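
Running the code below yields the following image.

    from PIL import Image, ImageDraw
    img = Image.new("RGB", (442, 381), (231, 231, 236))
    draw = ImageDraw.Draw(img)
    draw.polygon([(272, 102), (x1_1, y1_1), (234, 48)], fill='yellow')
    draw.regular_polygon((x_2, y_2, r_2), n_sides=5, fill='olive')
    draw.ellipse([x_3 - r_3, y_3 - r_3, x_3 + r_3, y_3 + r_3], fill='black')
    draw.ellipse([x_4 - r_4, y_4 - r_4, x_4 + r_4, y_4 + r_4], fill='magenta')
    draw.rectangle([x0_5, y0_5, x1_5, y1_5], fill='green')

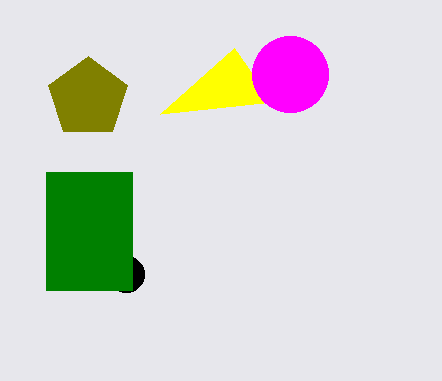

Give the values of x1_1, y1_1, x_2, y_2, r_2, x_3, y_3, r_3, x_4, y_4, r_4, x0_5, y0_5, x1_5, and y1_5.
x1_1 = 160, y1_1 = 114, x_2 = 88, y_2 = 98, r_2 = 42, x_3 = 126, y_3 = 274, r_3 = 18, x_4 = 290, y_4 = 74, r_4 = 38, x0_5 = 46, y0_5 = 172, x1_5 = 132, y1_5 = 290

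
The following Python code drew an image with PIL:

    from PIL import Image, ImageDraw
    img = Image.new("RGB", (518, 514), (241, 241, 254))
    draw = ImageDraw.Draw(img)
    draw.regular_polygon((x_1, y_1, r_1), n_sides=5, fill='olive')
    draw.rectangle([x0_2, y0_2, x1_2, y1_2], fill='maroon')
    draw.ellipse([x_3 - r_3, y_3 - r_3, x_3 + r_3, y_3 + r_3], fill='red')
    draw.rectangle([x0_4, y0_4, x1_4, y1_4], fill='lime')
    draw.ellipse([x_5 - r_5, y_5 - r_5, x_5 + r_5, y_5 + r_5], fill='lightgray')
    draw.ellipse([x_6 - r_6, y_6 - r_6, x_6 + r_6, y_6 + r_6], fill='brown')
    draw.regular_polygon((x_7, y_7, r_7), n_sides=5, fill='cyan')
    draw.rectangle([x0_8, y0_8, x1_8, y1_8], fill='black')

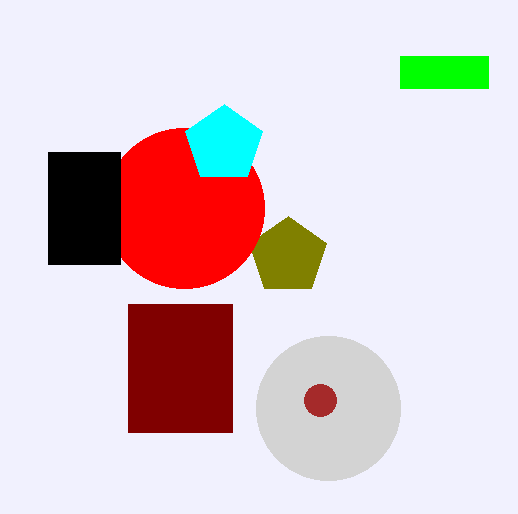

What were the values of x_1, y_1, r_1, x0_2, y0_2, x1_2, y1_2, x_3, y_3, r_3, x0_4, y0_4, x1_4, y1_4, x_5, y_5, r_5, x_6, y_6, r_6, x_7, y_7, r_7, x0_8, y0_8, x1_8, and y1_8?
x_1 = 288, y_1 = 256, r_1 = 40, x0_2 = 128, y0_2 = 304, x1_2 = 232, y1_2 = 432, x_3 = 184, y_3 = 208, r_3 = 80, x0_4 = 400, y0_4 = 56, x1_4 = 488, y1_4 = 88, x_5 = 328, y_5 = 408, r_5 = 72, x_6 = 320, y_6 = 400, r_6 = 16, x_7 = 224, y_7 = 144, r_7 = 40, x0_8 = 48, y0_8 = 152, x1_8 = 120, y1_8 = 264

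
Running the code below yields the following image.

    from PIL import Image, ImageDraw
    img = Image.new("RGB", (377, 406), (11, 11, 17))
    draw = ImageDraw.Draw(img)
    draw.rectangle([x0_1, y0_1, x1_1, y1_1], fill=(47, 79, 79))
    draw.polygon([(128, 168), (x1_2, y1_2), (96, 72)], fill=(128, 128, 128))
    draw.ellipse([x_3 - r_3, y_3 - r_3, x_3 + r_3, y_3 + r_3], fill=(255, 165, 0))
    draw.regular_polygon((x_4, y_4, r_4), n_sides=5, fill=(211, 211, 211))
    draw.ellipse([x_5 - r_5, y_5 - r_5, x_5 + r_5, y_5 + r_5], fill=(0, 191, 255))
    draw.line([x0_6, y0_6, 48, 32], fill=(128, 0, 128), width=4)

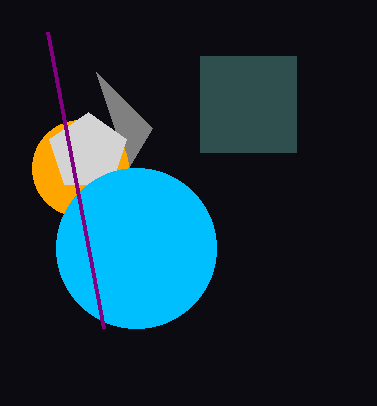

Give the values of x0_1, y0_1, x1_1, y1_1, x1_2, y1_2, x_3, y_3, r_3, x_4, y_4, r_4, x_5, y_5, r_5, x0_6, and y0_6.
x0_1 = 200
y0_1 = 56
x1_1 = 296
y1_1 = 152
x1_2 = 152
y1_2 = 128
x_3 = 80
y_3 = 168
r_3 = 48
x_4 = 88
y_4 = 152
r_4 = 40
x_5 = 136
y_5 = 248
r_5 = 80
x0_6 = 104
y0_6 = 328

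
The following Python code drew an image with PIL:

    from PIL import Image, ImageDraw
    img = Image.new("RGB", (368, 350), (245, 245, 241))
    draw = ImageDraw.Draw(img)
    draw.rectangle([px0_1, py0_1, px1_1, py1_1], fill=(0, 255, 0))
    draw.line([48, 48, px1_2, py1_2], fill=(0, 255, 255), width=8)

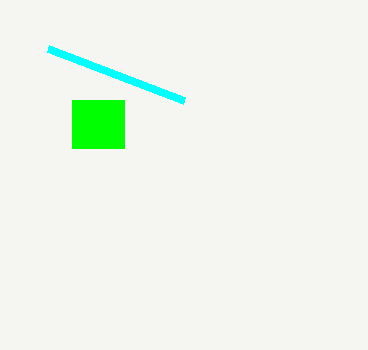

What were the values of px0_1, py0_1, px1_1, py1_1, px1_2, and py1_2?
px0_1 = 72
py0_1 = 100
px1_1 = 124
py1_1 = 148
px1_2 = 184
py1_2 = 100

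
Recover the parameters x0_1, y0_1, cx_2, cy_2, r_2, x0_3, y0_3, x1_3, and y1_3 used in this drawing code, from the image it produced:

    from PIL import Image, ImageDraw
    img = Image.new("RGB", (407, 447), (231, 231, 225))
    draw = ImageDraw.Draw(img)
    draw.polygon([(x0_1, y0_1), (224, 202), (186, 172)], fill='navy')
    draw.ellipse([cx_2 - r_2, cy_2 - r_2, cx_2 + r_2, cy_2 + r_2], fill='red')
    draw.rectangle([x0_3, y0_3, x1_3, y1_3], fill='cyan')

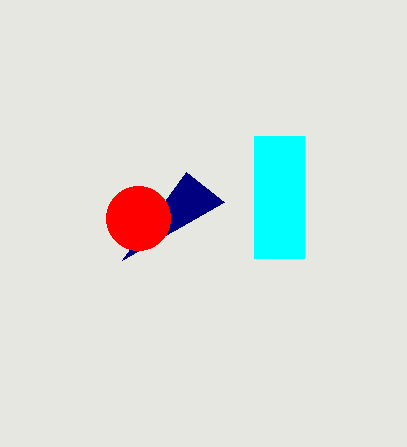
x0_1 = 122; y0_1 = 260; cx_2 = 138; cy_2 = 218; r_2 = 32; x0_3 = 254; y0_3 = 136; x1_3 = 304; y1_3 = 258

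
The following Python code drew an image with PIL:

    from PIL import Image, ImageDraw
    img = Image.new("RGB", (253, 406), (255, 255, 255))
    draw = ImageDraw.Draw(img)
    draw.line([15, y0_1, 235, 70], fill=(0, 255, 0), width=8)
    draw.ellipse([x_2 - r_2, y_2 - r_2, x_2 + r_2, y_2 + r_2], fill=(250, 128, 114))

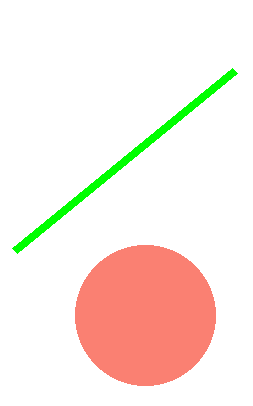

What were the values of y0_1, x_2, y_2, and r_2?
y0_1 = 250, x_2 = 145, y_2 = 315, r_2 = 70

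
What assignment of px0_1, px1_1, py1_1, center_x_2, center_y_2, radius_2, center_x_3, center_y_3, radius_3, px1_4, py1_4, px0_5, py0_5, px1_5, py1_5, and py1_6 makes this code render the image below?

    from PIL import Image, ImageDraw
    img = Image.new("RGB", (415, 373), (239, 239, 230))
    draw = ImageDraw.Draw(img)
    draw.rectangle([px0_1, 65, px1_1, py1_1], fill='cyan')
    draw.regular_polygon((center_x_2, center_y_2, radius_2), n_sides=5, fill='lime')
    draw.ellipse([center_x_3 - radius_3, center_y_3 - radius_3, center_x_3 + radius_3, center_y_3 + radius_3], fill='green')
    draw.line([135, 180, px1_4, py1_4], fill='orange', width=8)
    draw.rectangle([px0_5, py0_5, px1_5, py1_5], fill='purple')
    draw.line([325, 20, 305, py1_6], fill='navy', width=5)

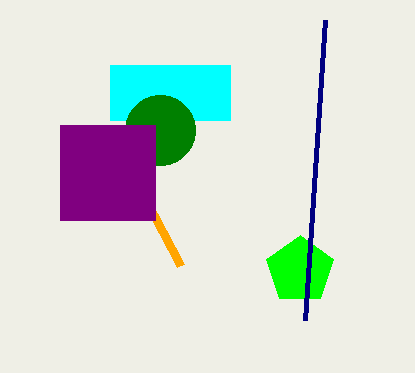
px0_1 = 110; px1_1 = 230; py1_1 = 120; center_x_2 = 300; center_y_2 = 270; radius_2 = 35; center_x_3 = 160; center_y_3 = 130; radius_3 = 35; px1_4 = 180; py1_4 = 265; px0_5 = 60; py0_5 = 125; px1_5 = 155; py1_5 = 220; py1_6 = 320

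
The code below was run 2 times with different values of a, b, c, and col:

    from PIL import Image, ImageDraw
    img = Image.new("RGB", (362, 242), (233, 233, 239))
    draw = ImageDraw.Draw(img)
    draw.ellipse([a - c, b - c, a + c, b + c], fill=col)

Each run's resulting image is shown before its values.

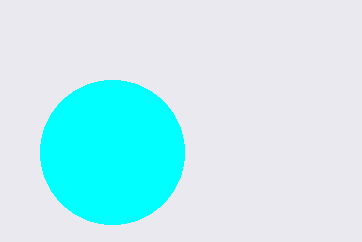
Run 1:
a = 112; b = 152; c = 72; col = 'cyan'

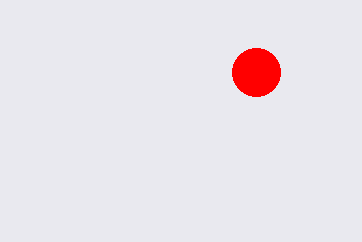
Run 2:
a = 256, b = 72, c = 24, col = 'red'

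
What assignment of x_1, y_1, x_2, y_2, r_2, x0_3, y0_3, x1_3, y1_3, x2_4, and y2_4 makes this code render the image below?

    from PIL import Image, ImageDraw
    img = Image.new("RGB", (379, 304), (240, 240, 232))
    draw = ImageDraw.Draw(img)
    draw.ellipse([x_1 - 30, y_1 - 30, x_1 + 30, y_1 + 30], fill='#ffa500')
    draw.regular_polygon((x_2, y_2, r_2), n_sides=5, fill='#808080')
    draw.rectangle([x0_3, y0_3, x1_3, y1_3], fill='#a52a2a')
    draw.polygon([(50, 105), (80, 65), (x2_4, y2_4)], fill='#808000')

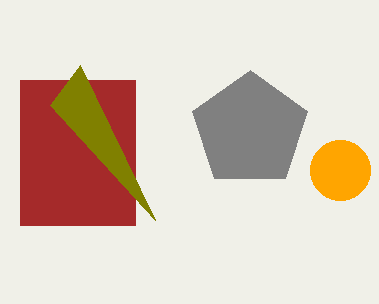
x_1 = 340
y_1 = 170
x_2 = 250
y_2 = 130
r_2 = 60
x0_3 = 20
y0_3 = 80
x1_3 = 135
y1_3 = 225
x2_4 = 155
y2_4 = 220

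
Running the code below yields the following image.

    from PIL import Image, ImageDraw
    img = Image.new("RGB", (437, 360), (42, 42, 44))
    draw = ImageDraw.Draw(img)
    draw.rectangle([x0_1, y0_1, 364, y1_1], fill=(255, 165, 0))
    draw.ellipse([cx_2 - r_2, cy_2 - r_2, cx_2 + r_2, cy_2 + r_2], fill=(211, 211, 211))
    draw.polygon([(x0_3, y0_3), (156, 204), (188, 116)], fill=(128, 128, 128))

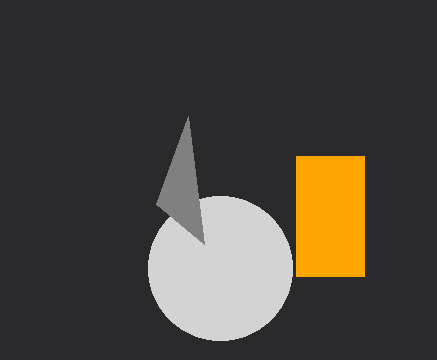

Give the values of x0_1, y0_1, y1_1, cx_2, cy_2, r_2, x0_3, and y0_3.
x0_1 = 296
y0_1 = 156
y1_1 = 276
cx_2 = 220
cy_2 = 268
r_2 = 72
x0_3 = 204
y0_3 = 244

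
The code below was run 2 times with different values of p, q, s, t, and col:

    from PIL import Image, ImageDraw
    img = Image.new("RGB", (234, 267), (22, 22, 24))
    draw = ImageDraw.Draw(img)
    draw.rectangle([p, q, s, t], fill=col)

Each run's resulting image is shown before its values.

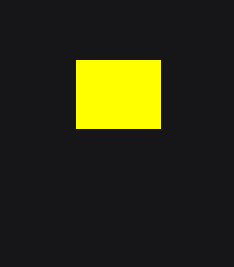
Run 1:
p = 76; q = 60; s = 160; t = 128; col = 'yellow'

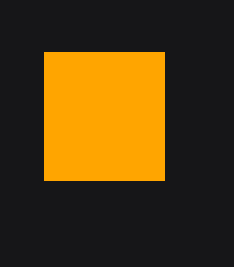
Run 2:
p = 44, q = 52, s = 164, t = 180, col = 'orange'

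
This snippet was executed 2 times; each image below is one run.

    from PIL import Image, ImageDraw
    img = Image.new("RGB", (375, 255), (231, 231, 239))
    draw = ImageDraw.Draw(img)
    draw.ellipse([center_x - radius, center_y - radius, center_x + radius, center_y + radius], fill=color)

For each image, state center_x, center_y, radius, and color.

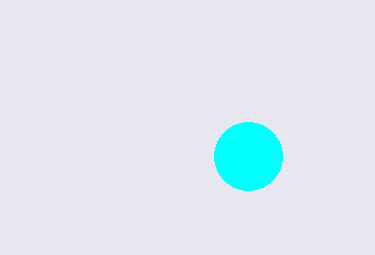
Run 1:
center_x = 248; center_y = 156; radius = 34; color = 'cyan'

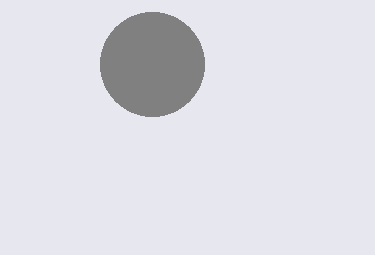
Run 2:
center_x = 152
center_y = 64
radius = 52
color = 'gray'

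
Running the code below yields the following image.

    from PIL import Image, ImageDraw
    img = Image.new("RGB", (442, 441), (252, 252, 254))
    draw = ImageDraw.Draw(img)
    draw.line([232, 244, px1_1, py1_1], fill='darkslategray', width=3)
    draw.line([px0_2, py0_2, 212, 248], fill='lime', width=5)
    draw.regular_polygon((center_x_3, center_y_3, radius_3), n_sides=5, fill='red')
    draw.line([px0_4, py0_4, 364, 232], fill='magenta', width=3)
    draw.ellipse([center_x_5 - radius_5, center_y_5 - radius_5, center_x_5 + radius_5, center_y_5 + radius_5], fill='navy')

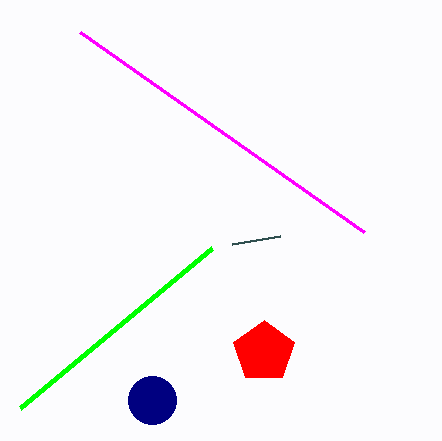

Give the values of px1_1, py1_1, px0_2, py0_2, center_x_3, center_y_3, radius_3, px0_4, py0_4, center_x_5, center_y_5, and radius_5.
px1_1 = 280, py1_1 = 236, px0_2 = 20, py0_2 = 408, center_x_3 = 264, center_y_3 = 352, radius_3 = 32, px0_4 = 80, py0_4 = 32, center_x_5 = 152, center_y_5 = 400, radius_5 = 24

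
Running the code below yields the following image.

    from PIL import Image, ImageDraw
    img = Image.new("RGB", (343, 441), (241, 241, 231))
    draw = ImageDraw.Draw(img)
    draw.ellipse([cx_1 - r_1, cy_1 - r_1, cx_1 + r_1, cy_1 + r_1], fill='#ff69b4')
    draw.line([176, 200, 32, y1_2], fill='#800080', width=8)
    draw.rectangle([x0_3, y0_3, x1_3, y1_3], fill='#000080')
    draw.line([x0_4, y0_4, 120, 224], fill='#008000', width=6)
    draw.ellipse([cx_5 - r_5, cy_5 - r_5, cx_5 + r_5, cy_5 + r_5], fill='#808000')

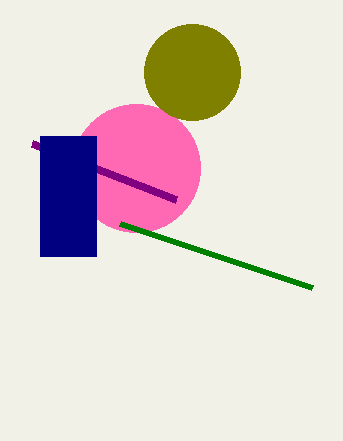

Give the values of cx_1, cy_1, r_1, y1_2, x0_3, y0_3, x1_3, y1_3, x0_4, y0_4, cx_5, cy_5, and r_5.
cx_1 = 136, cy_1 = 168, r_1 = 64, y1_2 = 144, x0_3 = 40, y0_3 = 136, x1_3 = 96, y1_3 = 256, x0_4 = 312, y0_4 = 288, cx_5 = 192, cy_5 = 72, r_5 = 48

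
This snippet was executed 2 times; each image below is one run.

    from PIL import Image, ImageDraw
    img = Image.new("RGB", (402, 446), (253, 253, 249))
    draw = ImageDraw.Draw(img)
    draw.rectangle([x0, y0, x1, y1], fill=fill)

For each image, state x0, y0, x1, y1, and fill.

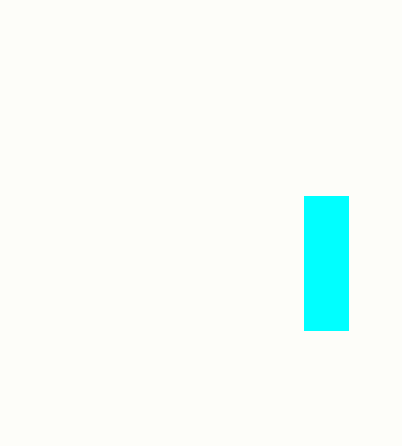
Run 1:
x0 = 304; y0 = 196; x1 = 348; y1 = 330; fill = 'cyan'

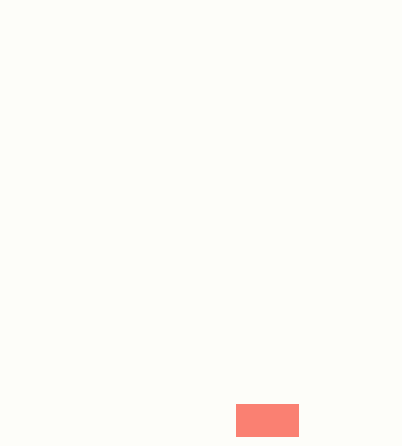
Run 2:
x0 = 236, y0 = 404, x1 = 298, y1 = 436, fill = 'salmon'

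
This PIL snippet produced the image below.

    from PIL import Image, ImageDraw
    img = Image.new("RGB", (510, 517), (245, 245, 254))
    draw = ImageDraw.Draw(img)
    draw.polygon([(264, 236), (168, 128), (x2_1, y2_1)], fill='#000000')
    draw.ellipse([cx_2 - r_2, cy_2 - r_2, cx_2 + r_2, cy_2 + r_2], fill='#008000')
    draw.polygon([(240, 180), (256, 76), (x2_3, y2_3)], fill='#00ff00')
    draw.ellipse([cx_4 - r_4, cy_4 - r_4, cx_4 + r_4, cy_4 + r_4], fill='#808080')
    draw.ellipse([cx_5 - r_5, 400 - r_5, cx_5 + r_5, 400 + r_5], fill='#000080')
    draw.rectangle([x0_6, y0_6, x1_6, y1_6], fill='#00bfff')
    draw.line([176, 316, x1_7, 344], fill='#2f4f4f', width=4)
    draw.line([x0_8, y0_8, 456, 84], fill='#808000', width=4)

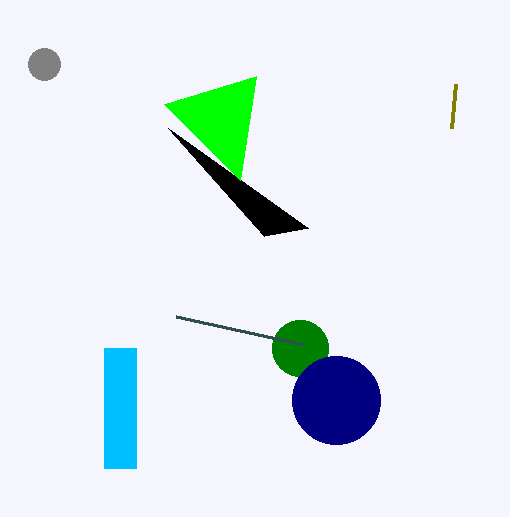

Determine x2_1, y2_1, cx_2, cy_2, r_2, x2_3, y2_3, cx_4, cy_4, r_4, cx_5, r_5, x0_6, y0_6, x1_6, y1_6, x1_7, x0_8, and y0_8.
x2_1 = 308, y2_1 = 228, cx_2 = 300, cy_2 = 348, r_2 = 28, x2_3 = 164, y2_3 = 104, cx_4 = 44, cy_4 = 64, r_4 = 16, cx_5 = 336, r_5 = 44, x0_6 = 104, y0_6 = 348, x1_6 = 136, y1_6 = 468, x1_7 = 304, x0_8 = 452, y0_8 = 128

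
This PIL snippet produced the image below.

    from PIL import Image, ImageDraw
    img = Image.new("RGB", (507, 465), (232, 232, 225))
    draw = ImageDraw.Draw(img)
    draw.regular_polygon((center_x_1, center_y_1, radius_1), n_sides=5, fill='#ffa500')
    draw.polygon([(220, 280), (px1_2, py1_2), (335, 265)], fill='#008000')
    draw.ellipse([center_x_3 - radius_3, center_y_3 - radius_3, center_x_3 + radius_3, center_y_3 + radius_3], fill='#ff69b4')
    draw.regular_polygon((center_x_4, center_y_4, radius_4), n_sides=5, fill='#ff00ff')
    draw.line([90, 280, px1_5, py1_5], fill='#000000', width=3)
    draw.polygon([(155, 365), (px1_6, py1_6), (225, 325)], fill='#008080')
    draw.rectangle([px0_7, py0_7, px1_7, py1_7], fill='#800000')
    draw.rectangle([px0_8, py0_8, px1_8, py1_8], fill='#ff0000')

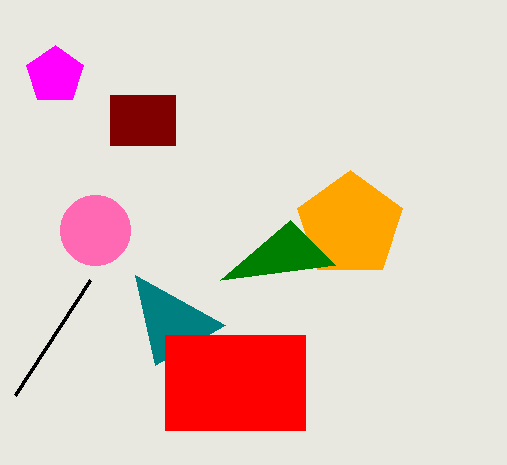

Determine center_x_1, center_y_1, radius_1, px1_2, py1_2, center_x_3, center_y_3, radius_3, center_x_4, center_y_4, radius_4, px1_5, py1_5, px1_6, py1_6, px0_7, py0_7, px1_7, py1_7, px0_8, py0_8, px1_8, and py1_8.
center_x_1 = 350, center_y_1 = 225, radius_1 = 55, px1_2 = 290, py1_2 = 220, center_x_3 = 95, center_y_3 = 230, radius_3 = 35, center_x_4 = 55, center_y_4 = 75, radius_4 = 30, px1_5 = 15, py1_5 = 395, px1_6 = 135, py1_6 = 275, px0_7 = 110, py0_7 = 95, px1_7 = 175, py1_7 = 145, px0_8 = 165, py0_8 = 335, px1_8 = 305, py1_8 = 430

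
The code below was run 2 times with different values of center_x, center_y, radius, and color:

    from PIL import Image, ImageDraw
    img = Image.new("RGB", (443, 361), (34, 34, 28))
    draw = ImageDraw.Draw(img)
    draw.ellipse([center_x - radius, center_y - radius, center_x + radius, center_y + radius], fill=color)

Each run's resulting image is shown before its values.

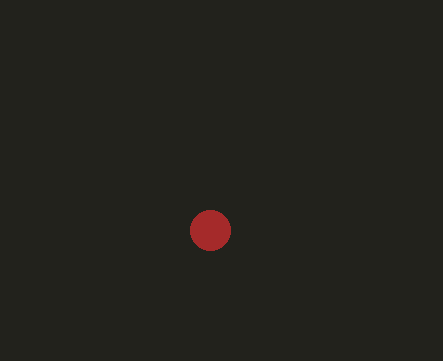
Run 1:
center_x = 210
center_y = 230
radius = 20
color = 'brown'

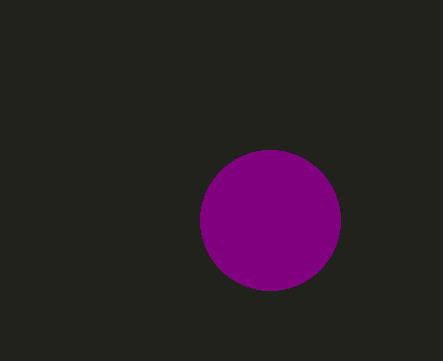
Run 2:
center_x = 270; center_y = 220; radius = 70; color = 'purple'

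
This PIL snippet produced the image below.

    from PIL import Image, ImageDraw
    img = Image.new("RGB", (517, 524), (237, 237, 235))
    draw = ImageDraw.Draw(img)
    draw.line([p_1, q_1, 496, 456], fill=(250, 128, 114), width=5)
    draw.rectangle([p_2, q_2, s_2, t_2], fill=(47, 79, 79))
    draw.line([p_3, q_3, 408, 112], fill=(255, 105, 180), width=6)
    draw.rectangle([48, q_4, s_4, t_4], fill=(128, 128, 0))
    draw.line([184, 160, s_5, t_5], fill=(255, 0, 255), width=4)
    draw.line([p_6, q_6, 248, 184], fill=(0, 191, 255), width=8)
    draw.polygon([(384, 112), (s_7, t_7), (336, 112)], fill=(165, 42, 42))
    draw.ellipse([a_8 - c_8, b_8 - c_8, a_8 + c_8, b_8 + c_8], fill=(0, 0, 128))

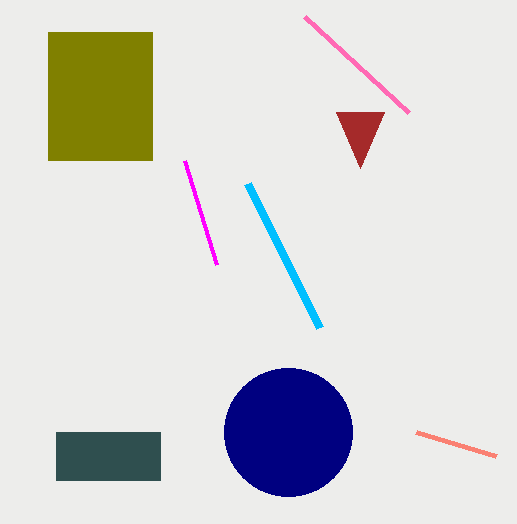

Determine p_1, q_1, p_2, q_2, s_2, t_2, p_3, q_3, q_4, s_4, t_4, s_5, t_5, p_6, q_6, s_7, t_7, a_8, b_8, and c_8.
p_1 = 416; q_1 = 432; p_2 = 56; q_2 = 432; s_2 = 160; t_2 = 480; p_3 = 304; q_3 = 16; q_4 = 32; s_4 = 152; t_4 = 160; s_5 = 216; t_5 = 264; p_6 = 320; q_6 = 328; s_7 = 360; t_7 = 168; a_8 = 288; b_8 = 432; c_8 = 64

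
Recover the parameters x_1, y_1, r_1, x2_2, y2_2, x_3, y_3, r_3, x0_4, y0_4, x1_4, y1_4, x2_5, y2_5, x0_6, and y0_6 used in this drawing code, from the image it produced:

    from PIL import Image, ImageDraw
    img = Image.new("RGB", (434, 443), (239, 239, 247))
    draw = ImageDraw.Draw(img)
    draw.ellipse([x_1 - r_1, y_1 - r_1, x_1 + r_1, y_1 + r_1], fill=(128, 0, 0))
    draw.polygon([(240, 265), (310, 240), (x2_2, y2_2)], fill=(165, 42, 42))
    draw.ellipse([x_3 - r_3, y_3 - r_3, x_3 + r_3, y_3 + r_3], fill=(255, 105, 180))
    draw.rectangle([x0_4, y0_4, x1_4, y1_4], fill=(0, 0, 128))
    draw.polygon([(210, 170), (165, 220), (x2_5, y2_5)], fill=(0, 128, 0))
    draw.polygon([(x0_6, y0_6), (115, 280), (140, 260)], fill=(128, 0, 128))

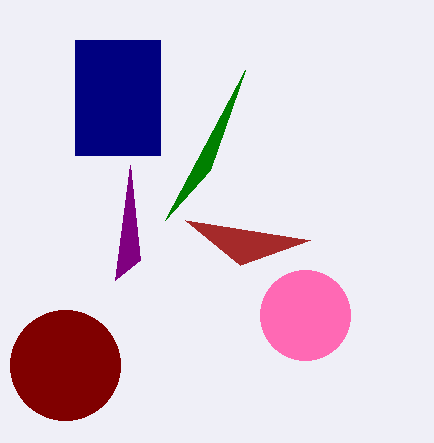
x_1 = 65, y_1 = 365, r_1 = 55, x2_2 = 185, y2_2 = 220, x_3 = 305, y_3 = 315, r_3 = 45, x0_4 = 75, y0_4 = 40, x1_4 = 160, y1_4 = 155, x2_5 = 245, y2_5 = 70, x0_6 = 130, y0_6 = 165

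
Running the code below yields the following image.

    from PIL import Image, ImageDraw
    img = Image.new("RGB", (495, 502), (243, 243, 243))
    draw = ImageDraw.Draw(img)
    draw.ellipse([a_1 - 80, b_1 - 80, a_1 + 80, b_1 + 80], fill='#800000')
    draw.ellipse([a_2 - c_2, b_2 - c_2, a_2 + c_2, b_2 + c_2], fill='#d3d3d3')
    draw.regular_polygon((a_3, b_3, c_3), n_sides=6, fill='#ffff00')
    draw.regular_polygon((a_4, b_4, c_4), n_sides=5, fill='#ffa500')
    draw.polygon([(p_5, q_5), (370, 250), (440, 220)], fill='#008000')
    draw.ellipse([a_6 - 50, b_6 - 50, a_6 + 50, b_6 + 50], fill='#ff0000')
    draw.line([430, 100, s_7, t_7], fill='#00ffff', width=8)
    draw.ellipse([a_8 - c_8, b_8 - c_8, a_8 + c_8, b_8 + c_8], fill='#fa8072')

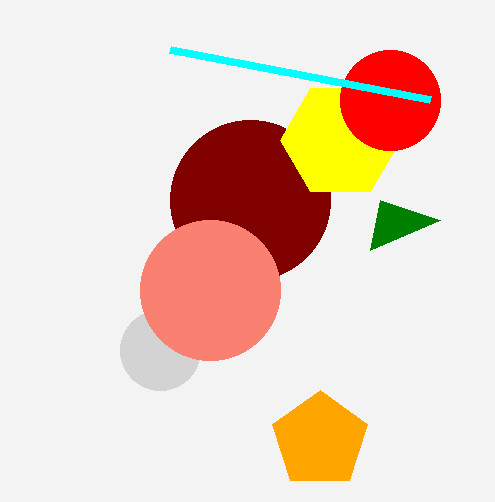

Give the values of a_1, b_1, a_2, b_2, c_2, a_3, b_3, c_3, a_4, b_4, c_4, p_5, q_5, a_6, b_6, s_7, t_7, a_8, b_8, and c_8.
a_1 = 250
b_1 = 200
a_2 = 160
b_2 = 350
c_2 = 40
a_3 = 340
b_3 = 140
c_3 = 60
a_4 = 320
b_4 = 440
c_4 = 50
p_5 = 380
q_5 = 200
a_6 = 390
b_6 = 100
s_7 = 170
t_7 = 50
a_8 = 210
b_8 = 290
c_8 = 70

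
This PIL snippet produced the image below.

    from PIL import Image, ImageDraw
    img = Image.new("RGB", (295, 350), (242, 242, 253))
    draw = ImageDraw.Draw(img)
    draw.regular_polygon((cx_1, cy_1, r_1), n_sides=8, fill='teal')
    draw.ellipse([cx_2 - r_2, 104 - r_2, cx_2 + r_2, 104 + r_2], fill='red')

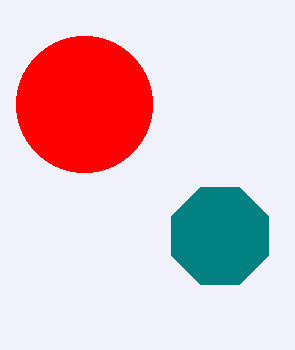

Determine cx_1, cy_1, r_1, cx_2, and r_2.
cx_1 = 220; cy_1 = 236; r_1 = 52; cx_2 = 84; r_2 = 68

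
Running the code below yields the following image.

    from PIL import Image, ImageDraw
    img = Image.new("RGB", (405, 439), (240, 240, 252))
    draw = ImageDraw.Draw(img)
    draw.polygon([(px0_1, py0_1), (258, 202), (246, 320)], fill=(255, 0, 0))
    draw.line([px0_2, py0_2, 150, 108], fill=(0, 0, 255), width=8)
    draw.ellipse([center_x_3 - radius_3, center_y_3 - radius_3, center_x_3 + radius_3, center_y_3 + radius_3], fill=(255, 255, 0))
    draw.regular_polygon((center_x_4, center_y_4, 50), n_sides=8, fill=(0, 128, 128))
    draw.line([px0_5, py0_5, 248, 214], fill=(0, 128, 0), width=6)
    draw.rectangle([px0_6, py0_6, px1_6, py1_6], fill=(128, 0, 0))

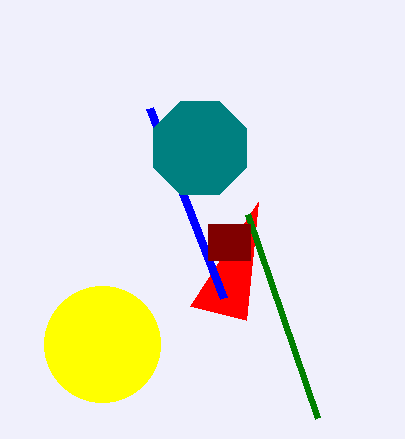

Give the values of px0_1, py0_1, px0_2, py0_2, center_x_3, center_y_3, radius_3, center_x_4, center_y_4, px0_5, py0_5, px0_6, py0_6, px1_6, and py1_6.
px0_1 = 190
py0_1 = 306
px0_2 = 224
py0_2 = 298
center_x_3 = 102
center_y_3 = 344
radius_3 = 58
center_x_4 = 200
center_y_4 = 148
px0_5 = 318
py0_5 = 418
px0_6 = 208
py0_6 = 224
px1_6 = 250
py1_6 = 260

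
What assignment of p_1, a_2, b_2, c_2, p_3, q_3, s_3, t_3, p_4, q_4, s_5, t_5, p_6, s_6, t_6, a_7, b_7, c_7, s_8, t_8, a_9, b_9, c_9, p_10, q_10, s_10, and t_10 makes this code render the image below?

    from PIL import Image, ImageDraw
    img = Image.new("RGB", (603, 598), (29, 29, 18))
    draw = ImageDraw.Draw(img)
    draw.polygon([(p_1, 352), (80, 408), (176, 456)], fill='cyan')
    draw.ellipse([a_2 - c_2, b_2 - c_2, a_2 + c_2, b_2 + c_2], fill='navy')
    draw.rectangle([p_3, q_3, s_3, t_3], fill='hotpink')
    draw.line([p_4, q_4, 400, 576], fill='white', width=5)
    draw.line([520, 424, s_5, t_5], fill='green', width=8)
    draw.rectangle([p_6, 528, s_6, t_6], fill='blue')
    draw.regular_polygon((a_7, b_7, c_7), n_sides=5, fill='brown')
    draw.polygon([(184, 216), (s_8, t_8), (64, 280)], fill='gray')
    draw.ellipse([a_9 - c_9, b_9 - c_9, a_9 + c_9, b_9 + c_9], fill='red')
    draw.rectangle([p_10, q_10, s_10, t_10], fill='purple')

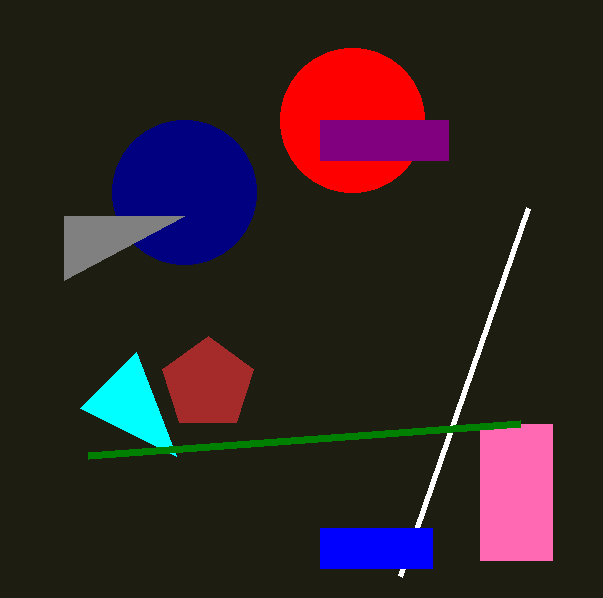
p_1 = 136
a_2 = 184
b_2 = 192
c_2 = 72
p_3 = 480
q_3 = 424
s_3 = 552
t_3 = 560
p_4 = 528
q_4 = 208
s_5 = 88
t_5 = 456
p_6 = 320
s_6 = 432
t_6 = 568
a_7 = 208
b_7 = 384
c_7 = 48
s_8 = 64
t_8 = 216
a_9 = 352
b_9 = 120
c_9 = 72
p_10 = 320
q_10 = 120
s_10 = 448
t_10 = 160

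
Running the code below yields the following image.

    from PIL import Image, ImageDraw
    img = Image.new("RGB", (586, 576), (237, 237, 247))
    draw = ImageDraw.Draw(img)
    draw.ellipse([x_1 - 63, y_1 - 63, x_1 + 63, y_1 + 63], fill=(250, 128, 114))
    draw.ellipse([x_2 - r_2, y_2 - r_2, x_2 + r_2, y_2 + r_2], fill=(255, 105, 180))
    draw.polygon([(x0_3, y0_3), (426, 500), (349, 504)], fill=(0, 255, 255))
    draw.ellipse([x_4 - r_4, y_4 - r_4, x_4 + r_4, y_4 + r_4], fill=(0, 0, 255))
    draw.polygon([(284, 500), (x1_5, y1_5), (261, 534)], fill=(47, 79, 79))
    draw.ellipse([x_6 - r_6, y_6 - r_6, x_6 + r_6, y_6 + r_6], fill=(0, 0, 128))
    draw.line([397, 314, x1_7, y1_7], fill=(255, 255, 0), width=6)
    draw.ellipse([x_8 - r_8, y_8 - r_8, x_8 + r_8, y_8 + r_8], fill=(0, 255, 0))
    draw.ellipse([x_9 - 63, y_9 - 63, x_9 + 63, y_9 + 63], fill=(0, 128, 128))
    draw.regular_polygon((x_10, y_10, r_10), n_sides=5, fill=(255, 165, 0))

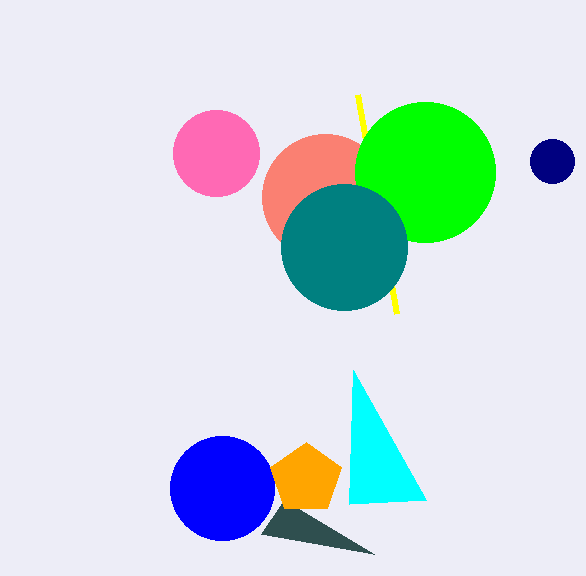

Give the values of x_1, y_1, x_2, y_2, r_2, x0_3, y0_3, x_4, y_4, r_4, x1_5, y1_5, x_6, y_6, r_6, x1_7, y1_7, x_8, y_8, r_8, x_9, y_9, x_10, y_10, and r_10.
x_1 = 325; y_1 = 197; x_2 = 216; y_2 = 153; r_2 = 43; x0_3 = 353; y0_3 = 370; x_4 = 222; y_4 = 488; r_4 = 52; x1_5 = 374; y1_5 = 554; x_6 = 552; y_6 = 161; r_6 = 22; x1_7 = 358; y1_7 = 95; x_8 = 425; y_8 = 172; r_8 = 70; x_9 = 344; y_9 = 247; x_10 = 306; y_10 = 479; r_10 = 37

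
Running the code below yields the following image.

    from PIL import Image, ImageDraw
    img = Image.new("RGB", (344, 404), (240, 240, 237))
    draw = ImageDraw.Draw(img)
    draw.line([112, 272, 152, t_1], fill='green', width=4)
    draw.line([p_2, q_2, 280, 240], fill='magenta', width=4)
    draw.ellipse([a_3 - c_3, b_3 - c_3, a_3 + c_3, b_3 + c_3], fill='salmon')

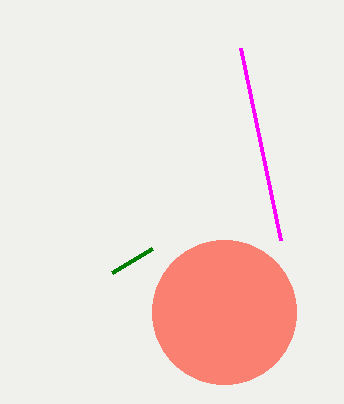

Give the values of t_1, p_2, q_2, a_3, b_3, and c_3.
t_1 = 248; p_2 = 240; q_2 = 48; a_3 = 224; b_3 = 312; c_3 = 72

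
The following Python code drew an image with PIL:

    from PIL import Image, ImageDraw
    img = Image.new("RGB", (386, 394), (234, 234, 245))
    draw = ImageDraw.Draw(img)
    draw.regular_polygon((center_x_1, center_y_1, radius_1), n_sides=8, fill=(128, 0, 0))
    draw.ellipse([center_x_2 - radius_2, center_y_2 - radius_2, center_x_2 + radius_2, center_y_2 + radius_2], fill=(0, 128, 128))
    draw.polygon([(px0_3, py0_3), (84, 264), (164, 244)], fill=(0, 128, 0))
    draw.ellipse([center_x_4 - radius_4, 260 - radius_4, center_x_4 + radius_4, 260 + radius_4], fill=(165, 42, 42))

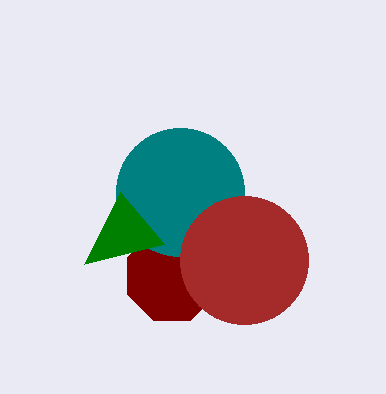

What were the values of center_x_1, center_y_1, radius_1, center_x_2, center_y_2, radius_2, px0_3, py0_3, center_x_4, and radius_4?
center_x_1 = 172; center_y_1 = 276; radius_1 = 48; center_x_2 = 180; center_y_2 = 192; radius_2 = 64; px0_3 = 120; py0_3 = 192; center_x_4 = 244; radius_4 = 64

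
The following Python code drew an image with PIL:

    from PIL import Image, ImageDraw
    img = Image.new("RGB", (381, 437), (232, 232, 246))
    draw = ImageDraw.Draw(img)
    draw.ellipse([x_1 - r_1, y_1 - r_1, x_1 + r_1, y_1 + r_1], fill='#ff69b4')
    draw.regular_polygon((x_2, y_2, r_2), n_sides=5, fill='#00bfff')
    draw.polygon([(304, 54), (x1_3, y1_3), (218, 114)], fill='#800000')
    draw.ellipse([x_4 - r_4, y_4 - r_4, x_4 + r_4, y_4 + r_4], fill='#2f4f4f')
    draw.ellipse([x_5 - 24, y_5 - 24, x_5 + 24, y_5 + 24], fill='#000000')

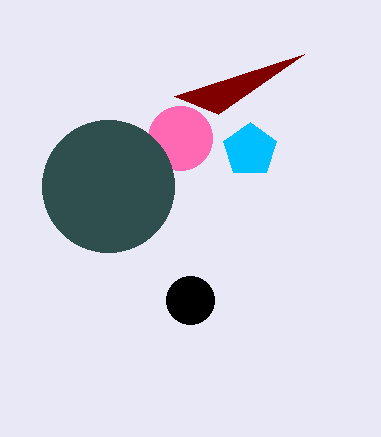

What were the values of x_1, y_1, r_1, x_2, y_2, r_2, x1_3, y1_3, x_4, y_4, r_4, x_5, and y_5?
x_1 = 180; y_1 = 138; r_1 = 32; x_2 = 250; y_2 = 150; r_2 = 28; x1_3 = 174; y1_3 = 96; x_4 = 108; y_4 = 186; r_4 = 66; x_5 = 190; y_5 = 300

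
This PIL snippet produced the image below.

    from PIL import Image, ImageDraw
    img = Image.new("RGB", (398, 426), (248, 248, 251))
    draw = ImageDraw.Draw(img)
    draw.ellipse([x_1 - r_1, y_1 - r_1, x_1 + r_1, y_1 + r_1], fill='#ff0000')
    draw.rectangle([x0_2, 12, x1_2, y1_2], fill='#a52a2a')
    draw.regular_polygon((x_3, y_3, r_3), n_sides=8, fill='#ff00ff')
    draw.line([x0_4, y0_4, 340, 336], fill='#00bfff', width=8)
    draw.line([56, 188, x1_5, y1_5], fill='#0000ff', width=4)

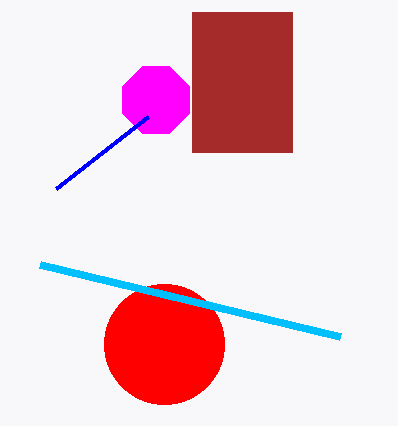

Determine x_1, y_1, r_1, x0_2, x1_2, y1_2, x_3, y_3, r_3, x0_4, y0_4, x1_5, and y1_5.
x_1 = 164, y_1 = 344, r_1 = 60, x0_2 = 192, x1_2 = 292, y1_2 = 152, x_3 = 156, y_3 = 100, r_3 = 36, x0_4 = 40, y0_4 = 264, x1_5 = 148, y1_5 = 116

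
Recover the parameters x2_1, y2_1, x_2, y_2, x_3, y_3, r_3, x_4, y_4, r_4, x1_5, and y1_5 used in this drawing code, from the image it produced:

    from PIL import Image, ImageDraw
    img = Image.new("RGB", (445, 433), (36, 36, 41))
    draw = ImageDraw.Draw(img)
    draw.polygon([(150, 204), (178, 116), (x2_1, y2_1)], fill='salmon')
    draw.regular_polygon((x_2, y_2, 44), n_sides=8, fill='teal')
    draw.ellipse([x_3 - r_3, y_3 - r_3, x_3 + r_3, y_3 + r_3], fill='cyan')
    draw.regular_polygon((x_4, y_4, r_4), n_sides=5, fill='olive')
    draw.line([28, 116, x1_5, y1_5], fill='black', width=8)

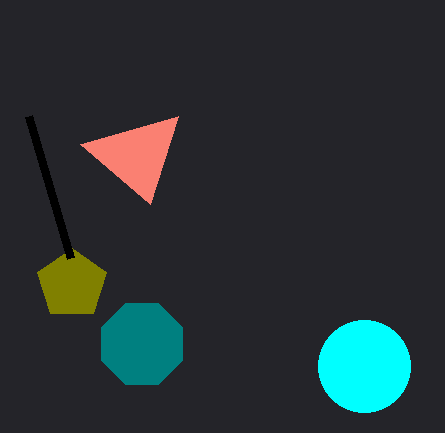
x2_1 = 80
y2_1 = 144
x_2 = 142
y_2 = 344
x_3 = 364
y_3 = 366
r_3 = 46
x_4 = 72
y_4 = 284
r_4 = 36
x1_5 = 70
y1_5 = 258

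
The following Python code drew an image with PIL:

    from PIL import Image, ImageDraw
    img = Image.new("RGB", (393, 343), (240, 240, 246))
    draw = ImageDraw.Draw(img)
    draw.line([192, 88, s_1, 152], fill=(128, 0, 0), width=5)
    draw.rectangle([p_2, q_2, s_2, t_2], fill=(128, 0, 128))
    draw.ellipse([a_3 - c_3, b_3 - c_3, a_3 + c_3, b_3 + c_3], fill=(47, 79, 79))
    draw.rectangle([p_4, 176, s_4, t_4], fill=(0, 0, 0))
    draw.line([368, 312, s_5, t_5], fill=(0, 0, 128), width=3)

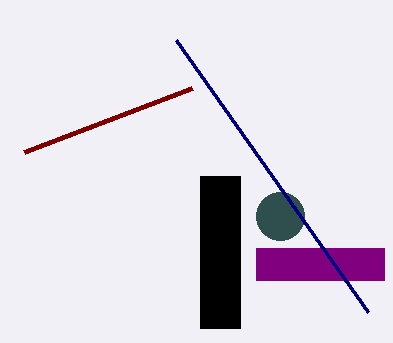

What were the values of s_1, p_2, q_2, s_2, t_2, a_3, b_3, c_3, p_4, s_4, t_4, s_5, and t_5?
s_1 = 24
p_2 = 256
q_2 = 248
s_2 = 384
t_2 = 280
a_3 = 280
b_3 = 216
c_3 = 24
p_4 = 200
s_4 = 240
t_4 = 328
s_5 = 176
t_5 = 40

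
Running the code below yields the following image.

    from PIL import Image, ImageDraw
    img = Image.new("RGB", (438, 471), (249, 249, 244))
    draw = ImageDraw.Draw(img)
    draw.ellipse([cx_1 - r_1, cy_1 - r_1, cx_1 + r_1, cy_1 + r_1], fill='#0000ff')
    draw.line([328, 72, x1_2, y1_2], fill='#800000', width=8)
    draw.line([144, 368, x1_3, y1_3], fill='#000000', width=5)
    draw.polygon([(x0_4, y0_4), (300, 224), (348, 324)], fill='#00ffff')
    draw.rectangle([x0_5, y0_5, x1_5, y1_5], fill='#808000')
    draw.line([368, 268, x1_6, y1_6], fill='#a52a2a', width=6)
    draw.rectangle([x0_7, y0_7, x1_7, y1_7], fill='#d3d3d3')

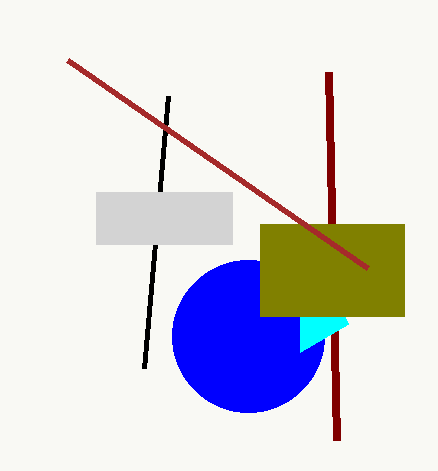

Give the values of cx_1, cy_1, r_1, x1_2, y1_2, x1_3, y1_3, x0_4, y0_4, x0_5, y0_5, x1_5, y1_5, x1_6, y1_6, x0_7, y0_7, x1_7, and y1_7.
cx_1 = 248, cy_1 = 336, r_1 = 76, x1_2 = 336, y1_2 = 440, x1_3 = 168, y1_3 = 96, x0_4 = 300, y0_4 = 352, x0_5 = 260, y0_5 = 224, x1_5 = 404, y1_5 = 316, x1_6 = 68, y1_6 = 60, x0_7 = 96, y0_7 = 192, x1_7 = 232, y1_7 = 244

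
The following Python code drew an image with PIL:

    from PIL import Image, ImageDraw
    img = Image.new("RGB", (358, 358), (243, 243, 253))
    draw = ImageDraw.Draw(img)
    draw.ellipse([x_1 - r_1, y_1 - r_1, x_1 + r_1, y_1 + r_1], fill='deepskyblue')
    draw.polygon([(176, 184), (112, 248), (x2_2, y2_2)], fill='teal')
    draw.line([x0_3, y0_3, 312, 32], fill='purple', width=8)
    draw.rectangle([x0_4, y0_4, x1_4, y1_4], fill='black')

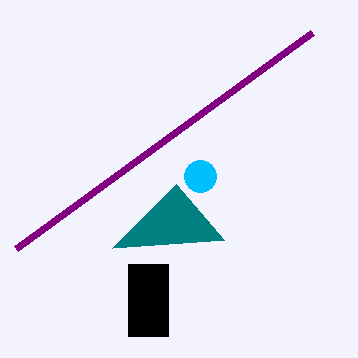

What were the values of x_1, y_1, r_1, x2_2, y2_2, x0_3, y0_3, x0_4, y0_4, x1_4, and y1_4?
x_1 = 200
y_1 = 176
r_1 = 16
x2_2 = 224
y2_2 = 240
x0_3 = 16
y0_3 = 248
x0_4 = 128
y0_4 = 264
x1_4 = 168
y1_4 = 336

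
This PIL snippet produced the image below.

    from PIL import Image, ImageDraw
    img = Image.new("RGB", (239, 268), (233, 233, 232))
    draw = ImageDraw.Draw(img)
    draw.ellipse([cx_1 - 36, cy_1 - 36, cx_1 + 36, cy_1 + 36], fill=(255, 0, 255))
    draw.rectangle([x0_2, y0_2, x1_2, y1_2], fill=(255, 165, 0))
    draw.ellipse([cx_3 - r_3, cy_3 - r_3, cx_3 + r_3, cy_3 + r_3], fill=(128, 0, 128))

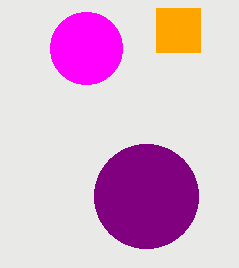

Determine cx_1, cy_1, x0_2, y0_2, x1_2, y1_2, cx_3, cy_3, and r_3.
cx_1 = 86, cy_1 = 48, x0_2 = 156, y0_2 = 8, x1_2 = 200, y1_2 = 52, cx_3 = 146, cy_3 = 196, r_3 = 52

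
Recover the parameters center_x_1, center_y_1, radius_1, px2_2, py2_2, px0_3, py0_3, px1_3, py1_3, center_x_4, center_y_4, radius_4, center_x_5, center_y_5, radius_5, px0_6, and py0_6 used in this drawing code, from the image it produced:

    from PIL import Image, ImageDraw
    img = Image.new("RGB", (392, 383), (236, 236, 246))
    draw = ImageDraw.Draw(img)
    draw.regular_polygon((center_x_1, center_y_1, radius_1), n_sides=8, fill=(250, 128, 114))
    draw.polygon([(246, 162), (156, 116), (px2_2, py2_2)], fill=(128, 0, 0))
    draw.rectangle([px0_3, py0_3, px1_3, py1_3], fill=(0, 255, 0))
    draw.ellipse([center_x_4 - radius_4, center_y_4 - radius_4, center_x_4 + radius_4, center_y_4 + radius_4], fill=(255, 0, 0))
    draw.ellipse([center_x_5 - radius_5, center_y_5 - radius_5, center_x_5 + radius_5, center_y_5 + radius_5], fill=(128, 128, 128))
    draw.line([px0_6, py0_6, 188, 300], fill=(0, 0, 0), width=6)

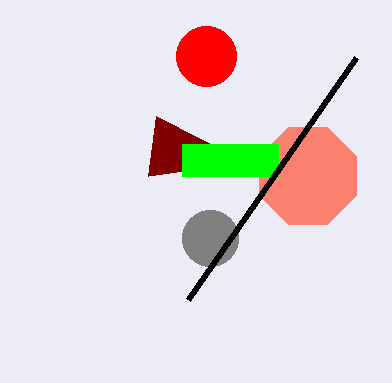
center_x_1 = 308
center_y_1 = 176
radius_1 = 52
px2_2 = 148
py2_2 = 176
px0_3 = 182
py0_3 = 144
px1_3 = 278
py1_3 = 176
center_x_4 = 206
center_y_4 = 56
radius_4 = 30
center_x_5 = 210
center_y_5 = 238
radius_5 = 28
px0_6 = 356
py0_6 = 58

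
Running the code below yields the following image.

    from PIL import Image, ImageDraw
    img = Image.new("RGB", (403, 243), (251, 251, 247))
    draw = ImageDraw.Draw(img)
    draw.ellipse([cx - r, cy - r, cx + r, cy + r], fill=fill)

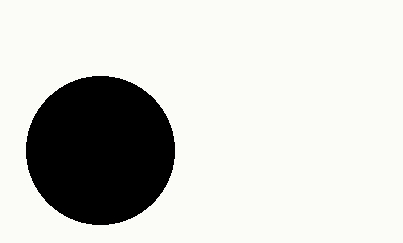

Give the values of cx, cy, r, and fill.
cx = 100, cy = 150, r = 74, fill = 'black'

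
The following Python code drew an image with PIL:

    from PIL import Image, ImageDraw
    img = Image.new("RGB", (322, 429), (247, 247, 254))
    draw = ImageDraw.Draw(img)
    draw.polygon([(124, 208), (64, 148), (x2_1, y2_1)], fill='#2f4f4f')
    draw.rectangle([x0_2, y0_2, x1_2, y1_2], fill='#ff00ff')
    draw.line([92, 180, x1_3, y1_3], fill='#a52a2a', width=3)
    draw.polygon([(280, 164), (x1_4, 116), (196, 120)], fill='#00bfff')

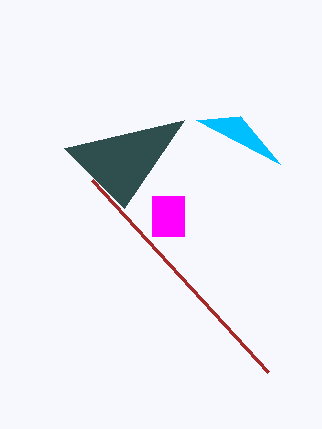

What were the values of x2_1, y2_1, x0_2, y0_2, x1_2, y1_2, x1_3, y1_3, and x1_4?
x2_1 = 184, y2_1 = 120, x0_2 = 152, y0_2 = 196, x1_2 = 184, y1_2 = 236, x1_3 = 268, y1_3 = 372, x1_4 = 240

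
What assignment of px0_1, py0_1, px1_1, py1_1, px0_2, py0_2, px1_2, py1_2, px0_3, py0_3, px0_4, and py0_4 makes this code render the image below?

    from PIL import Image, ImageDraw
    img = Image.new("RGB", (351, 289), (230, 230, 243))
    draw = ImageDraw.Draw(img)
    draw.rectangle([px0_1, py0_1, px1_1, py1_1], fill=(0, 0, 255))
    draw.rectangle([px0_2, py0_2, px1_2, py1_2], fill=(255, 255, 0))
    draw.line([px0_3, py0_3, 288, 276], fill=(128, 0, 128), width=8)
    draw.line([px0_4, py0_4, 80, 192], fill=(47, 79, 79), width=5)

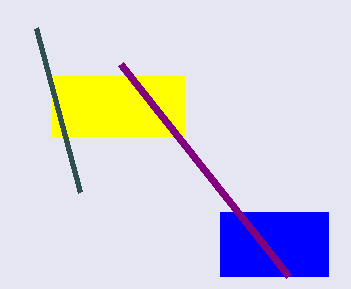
px0_1 = 220
py0_1 = 212
px1_1 = 328
py1_1 = 276
px0_2 = 52
py0_2 = 76
px1_2 = 184
py1_2 = 136
px0_3 = 120
py0_3 = 64
px0_4 = 36
py0_4 = 28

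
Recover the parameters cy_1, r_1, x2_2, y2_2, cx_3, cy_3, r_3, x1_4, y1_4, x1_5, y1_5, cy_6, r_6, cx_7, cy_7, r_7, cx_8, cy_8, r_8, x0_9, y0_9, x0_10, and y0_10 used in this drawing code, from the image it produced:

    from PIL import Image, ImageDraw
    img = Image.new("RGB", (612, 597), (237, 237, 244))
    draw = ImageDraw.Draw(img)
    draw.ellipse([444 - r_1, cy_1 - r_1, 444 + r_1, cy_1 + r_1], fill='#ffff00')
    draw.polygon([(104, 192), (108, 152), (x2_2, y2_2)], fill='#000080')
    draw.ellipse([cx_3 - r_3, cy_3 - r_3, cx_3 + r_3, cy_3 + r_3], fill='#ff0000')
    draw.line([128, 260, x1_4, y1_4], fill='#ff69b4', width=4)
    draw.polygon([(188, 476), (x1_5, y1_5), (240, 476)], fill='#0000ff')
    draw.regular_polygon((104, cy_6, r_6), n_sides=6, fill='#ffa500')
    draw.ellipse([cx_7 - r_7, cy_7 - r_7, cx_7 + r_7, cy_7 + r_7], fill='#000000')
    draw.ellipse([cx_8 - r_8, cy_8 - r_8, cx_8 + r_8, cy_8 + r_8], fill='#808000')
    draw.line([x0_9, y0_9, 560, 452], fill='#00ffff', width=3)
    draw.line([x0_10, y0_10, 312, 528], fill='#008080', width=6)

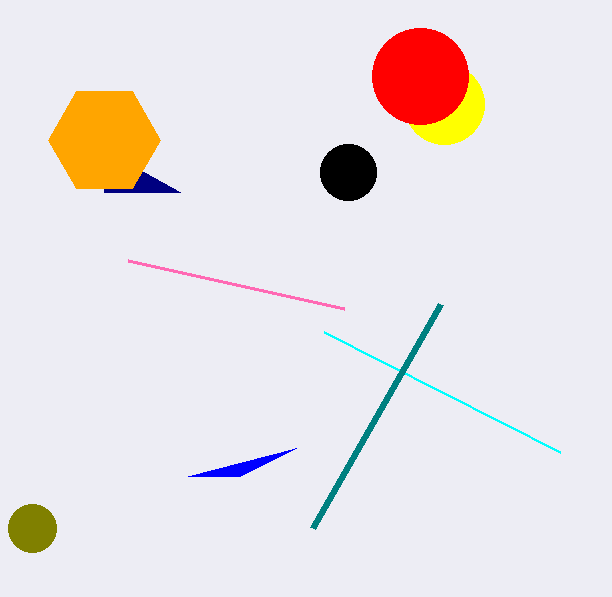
cy_1 = 104
r_1 = 40
x2_2 = 180
y2_2 = 192
cx_3 = 420
cy_3 = 76
r_3 = 48
x1_4 = 344
y1_4 = 308
x1_5 = 296
y1_5 = 448
cy_6 = 140
r_6 = 56
cx_7 = 348
cy_7 = 172
r_7 = 28
cx_8 = 32
cy_8 = 528
r_8 = 24
x0_9 = 324
y0_9 = 332
x0_10 = 440
y0_10 = 304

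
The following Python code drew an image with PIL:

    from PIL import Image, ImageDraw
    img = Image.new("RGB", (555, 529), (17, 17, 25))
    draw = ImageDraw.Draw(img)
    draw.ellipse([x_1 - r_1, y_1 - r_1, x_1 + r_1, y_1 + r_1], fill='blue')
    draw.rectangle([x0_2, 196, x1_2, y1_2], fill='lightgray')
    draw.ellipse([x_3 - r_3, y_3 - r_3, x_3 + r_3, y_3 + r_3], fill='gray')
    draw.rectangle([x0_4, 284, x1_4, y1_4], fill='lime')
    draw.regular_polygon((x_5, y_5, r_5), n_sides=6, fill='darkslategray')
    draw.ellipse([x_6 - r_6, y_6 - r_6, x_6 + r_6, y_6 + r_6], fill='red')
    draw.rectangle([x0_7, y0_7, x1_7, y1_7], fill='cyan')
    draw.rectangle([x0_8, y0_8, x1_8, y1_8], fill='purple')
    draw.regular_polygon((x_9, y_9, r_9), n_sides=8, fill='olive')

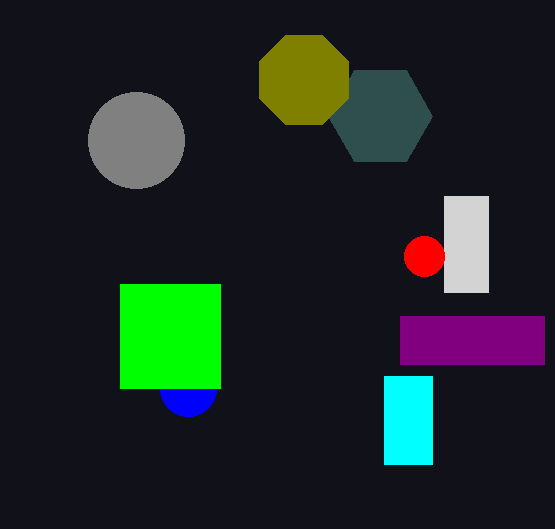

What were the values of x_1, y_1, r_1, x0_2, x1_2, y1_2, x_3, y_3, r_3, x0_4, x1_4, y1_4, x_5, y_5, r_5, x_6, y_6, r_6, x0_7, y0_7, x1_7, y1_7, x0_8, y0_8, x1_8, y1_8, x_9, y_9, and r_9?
x_1 = 188
y_1 = 388
r_1 = 28
x0_2 = 444
x1_2 = 488
y1_2 = 292
x_3 = 136
y_3 = 140
r_3 = 48
x0_4 = 120
x1_4 = 220
y1_4 = 388
x_5 = 380
y_5 = 116
r_5 = 52
x_6 = 424
y_6 = 256
r_6 = 20
x0_7 = 384
y0_7 = 376
x1_7 = 432
y1_7 = 464
x0_8 = 400
y0_8 = 316
x1_8 = 544
y1_8 = 364
x_9 = 304
y_9 = 80
r_9 = 48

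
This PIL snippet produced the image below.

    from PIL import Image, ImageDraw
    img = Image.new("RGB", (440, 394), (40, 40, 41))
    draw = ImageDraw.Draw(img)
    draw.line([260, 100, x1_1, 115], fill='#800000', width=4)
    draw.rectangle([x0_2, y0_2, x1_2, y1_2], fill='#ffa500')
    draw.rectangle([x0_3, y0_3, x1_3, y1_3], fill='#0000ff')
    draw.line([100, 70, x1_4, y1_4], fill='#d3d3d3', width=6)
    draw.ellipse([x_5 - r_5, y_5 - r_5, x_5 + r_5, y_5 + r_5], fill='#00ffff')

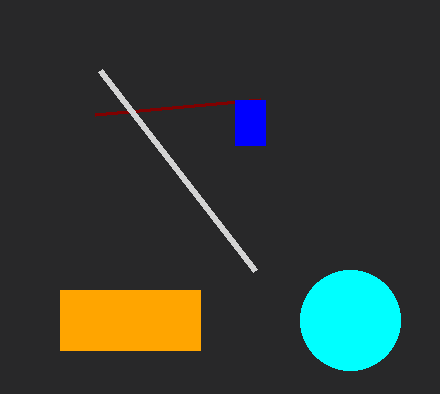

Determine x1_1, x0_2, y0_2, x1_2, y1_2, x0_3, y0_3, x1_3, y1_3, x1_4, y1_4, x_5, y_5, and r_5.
x1_1 = 95
x0_2 = 60
y0_2 = 290
x1_2 = 200
y1_2 = 350
x0_3 = 235
y0_3 = 100
x1_3 = 265
y1_3 = 145
x1_4 = 255
y1_4 = 270
x_5 = 350
y_5 = 320
r_5 = 50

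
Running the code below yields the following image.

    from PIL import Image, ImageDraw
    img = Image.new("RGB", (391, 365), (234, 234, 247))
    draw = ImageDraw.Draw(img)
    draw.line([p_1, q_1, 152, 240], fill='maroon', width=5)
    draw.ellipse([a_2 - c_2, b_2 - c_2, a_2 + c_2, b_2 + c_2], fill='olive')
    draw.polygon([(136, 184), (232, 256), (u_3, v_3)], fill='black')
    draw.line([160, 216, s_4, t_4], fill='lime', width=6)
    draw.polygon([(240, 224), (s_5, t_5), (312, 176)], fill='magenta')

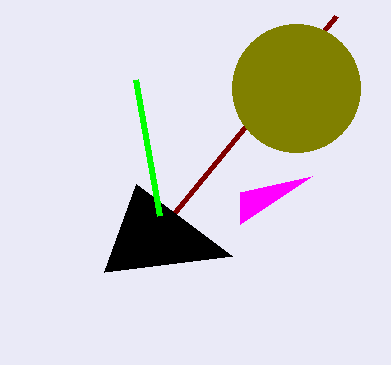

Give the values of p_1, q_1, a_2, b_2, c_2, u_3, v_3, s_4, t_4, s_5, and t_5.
p_1 = 336, q_1 = 16, a_2 = 296, b_2 = 88, c_2 = 64, u_3 = 104, v_3 = 272, s_4 = 136, t_4 = 80, s_5 = 240, t_5 = 192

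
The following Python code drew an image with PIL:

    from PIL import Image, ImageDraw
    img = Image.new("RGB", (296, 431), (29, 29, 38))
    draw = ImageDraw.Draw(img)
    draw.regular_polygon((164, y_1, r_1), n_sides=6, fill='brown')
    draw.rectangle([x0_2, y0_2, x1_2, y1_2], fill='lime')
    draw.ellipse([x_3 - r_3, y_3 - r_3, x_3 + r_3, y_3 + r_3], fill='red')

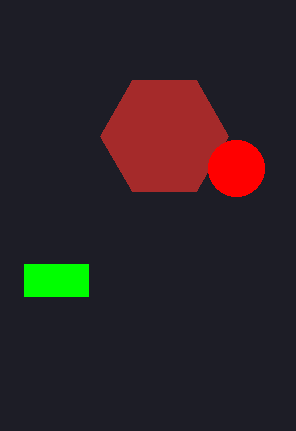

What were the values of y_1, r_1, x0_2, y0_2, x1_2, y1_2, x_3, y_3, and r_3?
y_1 = 136, r_1 = 64, x0_2 = 24, y0_2 = 264, x1_2 = 88, y1_2 = 296, x_3 = 236, y_3 = 168, r_3 = 28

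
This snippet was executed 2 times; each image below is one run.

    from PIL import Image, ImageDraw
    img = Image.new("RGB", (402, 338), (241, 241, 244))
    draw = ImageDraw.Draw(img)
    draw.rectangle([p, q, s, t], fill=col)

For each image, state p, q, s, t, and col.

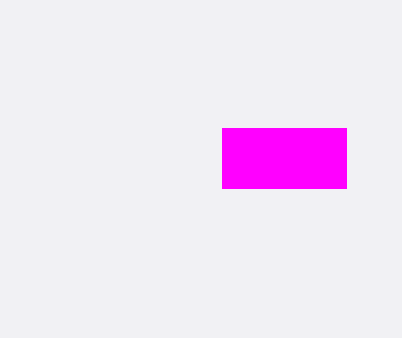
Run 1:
p = 222
q = 128
s = 346
t = 188
col = 'magenta'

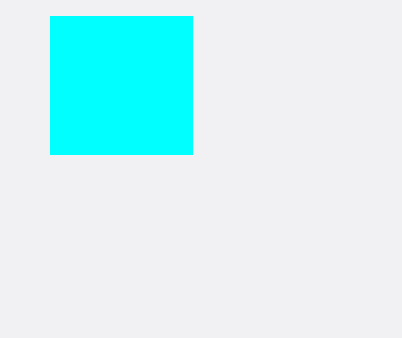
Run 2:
p = 50
q = 16
s = 192
t = 154
col = 'cyan'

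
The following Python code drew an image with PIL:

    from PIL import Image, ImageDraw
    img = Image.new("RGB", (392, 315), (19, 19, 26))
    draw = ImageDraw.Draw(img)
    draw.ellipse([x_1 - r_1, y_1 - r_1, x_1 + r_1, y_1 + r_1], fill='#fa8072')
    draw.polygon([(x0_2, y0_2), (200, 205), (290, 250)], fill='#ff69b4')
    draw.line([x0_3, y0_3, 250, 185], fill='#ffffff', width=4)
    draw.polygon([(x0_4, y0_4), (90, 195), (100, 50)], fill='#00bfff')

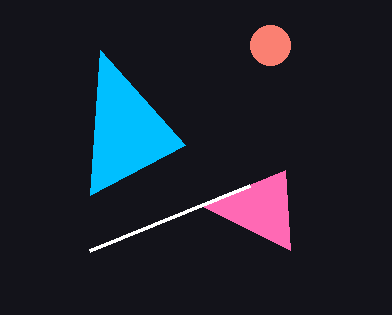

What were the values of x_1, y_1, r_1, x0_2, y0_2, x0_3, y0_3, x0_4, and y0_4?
x_1 = 270, y_1 = 45, r_1 = 20, x0_2 = 285, y0_2 = 170, x0_3 = 90, y0_3 = 250, x0_4 = 185, y0_4 = 145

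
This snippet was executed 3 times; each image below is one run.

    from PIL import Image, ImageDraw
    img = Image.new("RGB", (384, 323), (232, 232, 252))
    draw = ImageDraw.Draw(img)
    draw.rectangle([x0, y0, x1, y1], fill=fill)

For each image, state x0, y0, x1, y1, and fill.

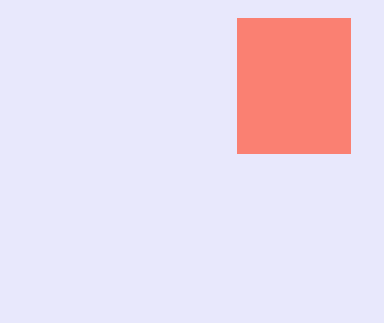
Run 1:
x0 = 237, y0 = 18, x1 = 350, y1 = 153, fill = 'salmon'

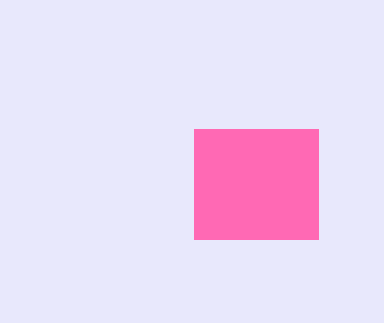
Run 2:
x0 = 194
y0 = 129
x1 = 318
y1 = 239
fill = 'hotpink'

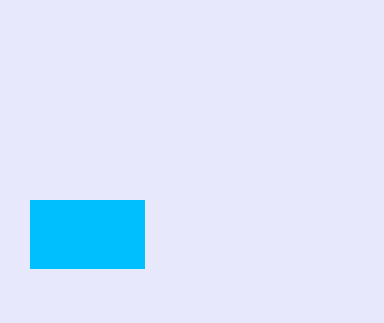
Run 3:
x0 = 30
y0 = 200
x1 = 144
y1 = 268
fill = 'deepskyblue'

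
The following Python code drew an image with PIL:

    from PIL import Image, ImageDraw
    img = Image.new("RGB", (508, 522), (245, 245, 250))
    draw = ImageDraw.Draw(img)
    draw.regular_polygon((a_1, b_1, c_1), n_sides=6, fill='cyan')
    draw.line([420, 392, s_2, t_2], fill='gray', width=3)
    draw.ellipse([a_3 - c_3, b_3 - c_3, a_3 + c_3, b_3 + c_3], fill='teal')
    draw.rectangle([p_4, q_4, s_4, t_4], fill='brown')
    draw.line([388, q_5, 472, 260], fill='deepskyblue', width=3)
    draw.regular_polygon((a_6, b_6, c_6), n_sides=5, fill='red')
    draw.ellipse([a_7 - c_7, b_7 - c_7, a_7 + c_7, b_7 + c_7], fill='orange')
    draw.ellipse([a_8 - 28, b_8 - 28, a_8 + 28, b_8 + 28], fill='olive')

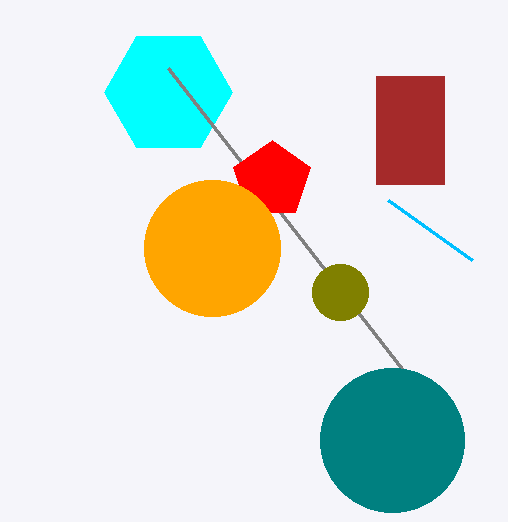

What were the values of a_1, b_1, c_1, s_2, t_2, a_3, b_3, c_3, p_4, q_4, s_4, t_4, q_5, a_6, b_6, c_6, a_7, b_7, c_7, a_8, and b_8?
a_1 = 168; b_1 = 92; c_1 = 64; s_2 = 168; t_2 = 68; a_3 = 392; b_3 = 440; c_3 = 72; p_4 = 376; q_4 = 76; s_4 = 444; t_4 = 184; q_5 = 200; a_6 = 272; b_6 = 180; c_6 = 40; a_7 = 212; b_7 = 248; c_7 = 68; a_8 = 340; b_8 = 292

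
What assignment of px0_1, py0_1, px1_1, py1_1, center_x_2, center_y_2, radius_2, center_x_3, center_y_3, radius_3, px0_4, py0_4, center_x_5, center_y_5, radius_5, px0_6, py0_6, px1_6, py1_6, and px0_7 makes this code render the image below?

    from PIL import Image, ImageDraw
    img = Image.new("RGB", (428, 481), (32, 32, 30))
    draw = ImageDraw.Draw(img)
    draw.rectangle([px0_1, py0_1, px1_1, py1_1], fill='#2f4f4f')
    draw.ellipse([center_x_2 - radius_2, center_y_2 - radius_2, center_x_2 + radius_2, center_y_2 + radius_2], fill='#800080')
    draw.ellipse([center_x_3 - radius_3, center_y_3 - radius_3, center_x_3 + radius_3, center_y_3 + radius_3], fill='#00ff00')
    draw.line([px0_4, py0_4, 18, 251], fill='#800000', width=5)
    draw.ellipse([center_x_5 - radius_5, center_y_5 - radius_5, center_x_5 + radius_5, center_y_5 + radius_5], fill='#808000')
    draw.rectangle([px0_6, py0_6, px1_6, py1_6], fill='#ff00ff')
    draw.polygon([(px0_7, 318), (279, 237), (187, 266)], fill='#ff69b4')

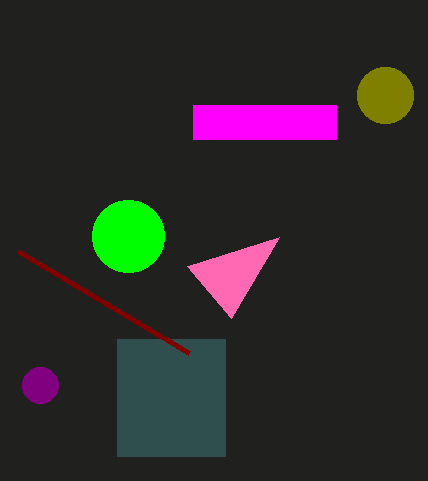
px0_1 = 117, py0_1 = 339, px1_1 = 225, py1_1 = 456, center_x_2 = 40, center_y_2 = 385, radius_2 = 18, center_x_3 = 128, center_y_3 = 236, radius_3 = 36, px0_4 = 189, py0_4 = 353, center_x_5 = 385, center_y_5 = 95, radius_5 = 28, px0_6 = 193, py0_6 = 105, px1_6 = 336, py1_6 = 139, px0_7 = 231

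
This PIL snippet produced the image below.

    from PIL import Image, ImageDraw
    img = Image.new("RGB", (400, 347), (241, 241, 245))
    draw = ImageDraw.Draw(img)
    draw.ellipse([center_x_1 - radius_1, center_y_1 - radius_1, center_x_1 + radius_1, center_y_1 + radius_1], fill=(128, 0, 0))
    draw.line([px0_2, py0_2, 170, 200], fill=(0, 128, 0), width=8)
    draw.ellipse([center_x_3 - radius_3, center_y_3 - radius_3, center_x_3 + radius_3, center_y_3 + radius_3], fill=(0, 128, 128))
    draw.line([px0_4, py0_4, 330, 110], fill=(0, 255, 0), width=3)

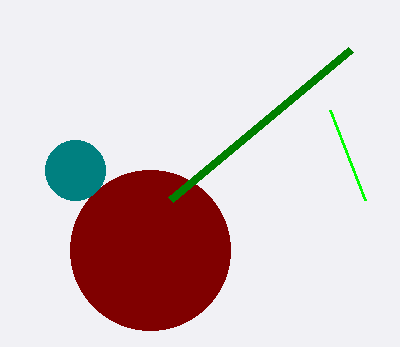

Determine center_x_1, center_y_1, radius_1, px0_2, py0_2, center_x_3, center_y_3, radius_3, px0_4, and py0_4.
center_x_1 = 150
center_y_1 = 250
radius_1 = 80
px0_2 = 350
py0_2 = 50
center_x_3 = 75
center_y_3 = 170
radius_3 = 30
px0_4 = 365
py0_4 = 200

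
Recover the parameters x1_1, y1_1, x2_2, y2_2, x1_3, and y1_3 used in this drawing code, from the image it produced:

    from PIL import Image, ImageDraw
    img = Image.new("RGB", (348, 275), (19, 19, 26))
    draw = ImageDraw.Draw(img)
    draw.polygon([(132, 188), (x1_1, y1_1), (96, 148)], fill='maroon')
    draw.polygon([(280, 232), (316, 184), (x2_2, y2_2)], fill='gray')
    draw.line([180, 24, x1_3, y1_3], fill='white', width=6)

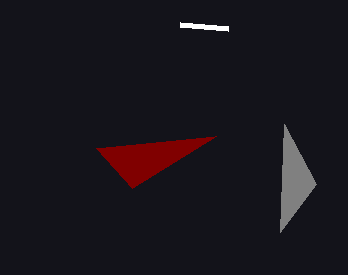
x1_1 = 216
y1_1 = 136
x2_2 = 284
y2_2 = 124
x1_3 = 228
y1_3 = 28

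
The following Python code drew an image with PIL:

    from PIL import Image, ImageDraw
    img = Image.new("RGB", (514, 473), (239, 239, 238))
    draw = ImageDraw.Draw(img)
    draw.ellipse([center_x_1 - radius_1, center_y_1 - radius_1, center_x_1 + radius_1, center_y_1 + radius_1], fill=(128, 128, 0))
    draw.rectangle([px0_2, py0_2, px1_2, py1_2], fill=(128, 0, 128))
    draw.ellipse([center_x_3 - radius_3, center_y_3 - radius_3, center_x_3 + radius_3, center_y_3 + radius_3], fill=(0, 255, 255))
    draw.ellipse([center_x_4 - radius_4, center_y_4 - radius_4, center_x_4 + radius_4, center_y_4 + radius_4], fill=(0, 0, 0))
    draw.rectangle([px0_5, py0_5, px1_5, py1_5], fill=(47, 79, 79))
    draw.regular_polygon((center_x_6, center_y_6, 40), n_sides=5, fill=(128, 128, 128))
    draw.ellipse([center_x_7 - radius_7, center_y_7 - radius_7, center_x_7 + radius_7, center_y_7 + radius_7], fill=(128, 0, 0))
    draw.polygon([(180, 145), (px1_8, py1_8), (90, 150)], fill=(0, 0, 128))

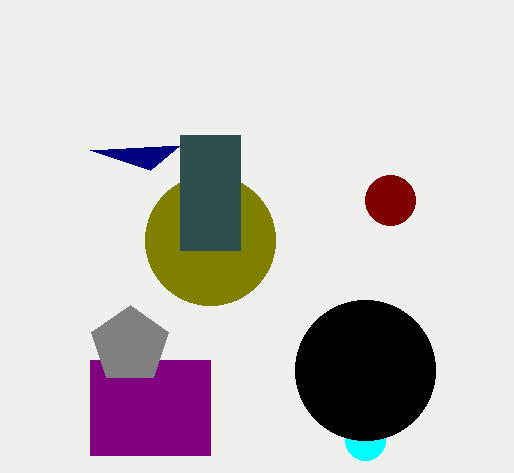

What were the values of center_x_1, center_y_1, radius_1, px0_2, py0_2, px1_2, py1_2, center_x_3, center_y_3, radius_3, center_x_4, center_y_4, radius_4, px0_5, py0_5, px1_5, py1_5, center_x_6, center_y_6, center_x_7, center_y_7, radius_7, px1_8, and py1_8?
center_x_1 = 210; center_y_1 = 240; radius_1 = 65; px0_2 = 90; py0_2 = 360; px1_2 = 210; py1_2 = 455; center_x_3 = 365; center_y_3 = 440; radius_3 = 20; center_x_4 = 365; center_y_4 = 370; radius_4 = 70; px0_5 = 180; py0_5 = 135; px1_5 = 240; py1_5 = 250; center_x_6 = 130; center_y_6 = 345; center_x_7 = 390; center_y_7 = 200; radius_7 = 25; px1_8 = 150; py1_8 = 170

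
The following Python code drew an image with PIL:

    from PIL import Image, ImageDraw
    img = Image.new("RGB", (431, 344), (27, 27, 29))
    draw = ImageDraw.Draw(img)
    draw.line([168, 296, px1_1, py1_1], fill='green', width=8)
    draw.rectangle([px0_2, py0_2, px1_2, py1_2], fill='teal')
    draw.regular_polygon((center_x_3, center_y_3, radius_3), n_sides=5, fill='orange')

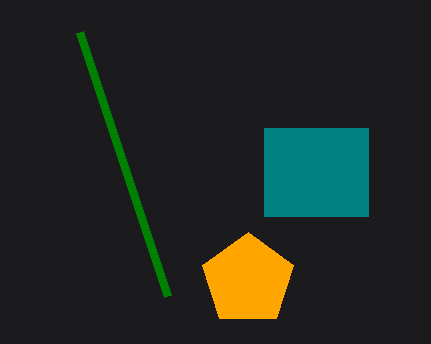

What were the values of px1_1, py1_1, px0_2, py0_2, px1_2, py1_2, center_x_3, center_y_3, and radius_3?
px1_1 = 80
py1_1 = 32
px0_2 = 264
py0_2 = 128
px1_2 = 368
py1_2 = 216
center_x_3 = 248
center_y_3 = 280
radius_3 = 48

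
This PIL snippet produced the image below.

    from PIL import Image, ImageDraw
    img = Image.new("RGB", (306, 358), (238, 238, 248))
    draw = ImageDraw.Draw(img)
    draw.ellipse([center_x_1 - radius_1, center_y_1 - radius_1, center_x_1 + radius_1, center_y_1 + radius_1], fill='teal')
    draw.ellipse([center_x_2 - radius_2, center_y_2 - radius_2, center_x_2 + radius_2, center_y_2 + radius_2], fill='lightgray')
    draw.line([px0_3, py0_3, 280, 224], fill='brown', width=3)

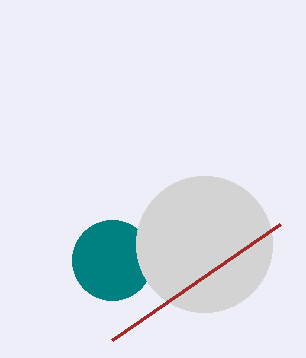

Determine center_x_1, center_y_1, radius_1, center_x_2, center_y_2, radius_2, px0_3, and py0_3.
center_x_1 = 112, center_y_1 = 260, radius_1 = 40, center_x_2 = 204, center_y_2 = 244, radius_2 = 68, px0_3 = 112, py0_3 = 340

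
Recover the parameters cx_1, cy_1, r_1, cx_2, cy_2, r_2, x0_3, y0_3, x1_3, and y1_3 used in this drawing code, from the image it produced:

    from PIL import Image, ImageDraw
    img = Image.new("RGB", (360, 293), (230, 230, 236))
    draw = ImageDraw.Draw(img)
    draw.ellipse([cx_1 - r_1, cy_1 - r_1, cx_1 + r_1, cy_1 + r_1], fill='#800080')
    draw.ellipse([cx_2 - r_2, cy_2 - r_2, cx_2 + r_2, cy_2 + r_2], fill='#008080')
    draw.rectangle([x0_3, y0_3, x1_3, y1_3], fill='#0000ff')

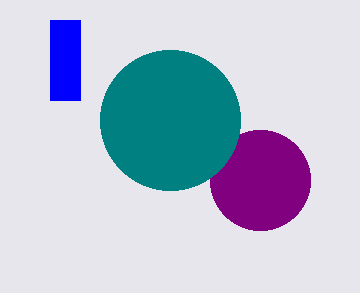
cx_1 = 260
cy_1 = 180
r_1 = 50
cx_2 = 170
cy_2 = 120
r_2 = 70
x0_3 = 50
y0_3 = 20
x1_3 = 80
y1_3 = 100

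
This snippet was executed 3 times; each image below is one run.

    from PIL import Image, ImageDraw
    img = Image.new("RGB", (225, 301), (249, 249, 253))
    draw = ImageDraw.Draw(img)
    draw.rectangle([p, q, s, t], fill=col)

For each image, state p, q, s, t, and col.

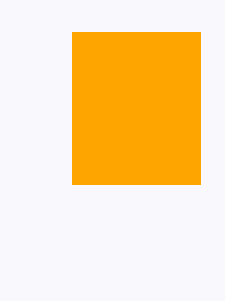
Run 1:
p = 72, q = 32, s = 200, t = 184, col = 'orange'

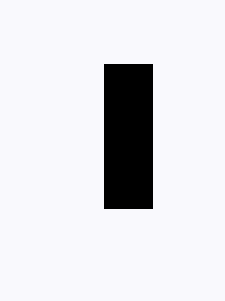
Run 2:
p = 104; q = 64; s = 152; t = 208; col = 'black'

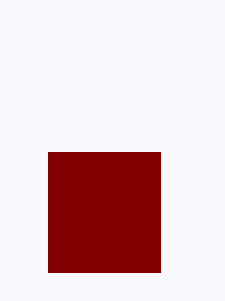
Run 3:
p = 48, q = 152, s = 160, t = 272, col = 'maroon'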